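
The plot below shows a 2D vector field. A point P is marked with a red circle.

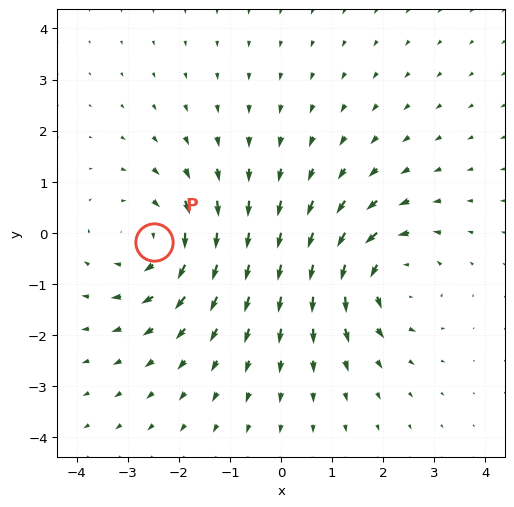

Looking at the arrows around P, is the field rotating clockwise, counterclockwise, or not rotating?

Near P at (-2.5, -0.2) the arrows circulate clockwise. The curl (z-component) there is about -4; negative curl means clockwise rotation.

clockwise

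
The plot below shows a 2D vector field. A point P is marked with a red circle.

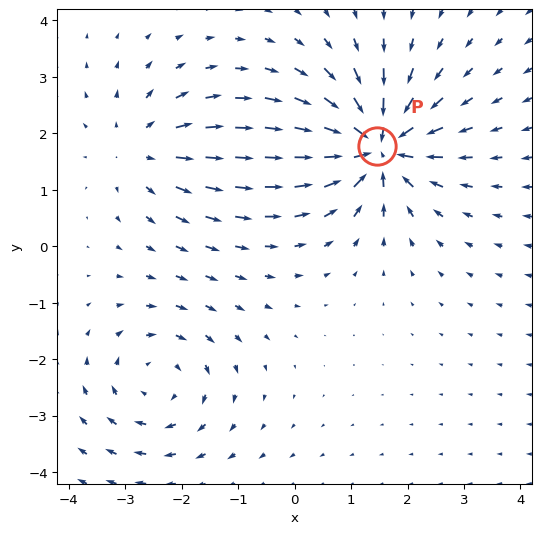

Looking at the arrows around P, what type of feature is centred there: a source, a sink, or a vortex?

At P (1.5, 1.8) the arrows converge inward. Divergence about -7, curl ≈0 — negative divergence with near-zero curl is a sink.

sink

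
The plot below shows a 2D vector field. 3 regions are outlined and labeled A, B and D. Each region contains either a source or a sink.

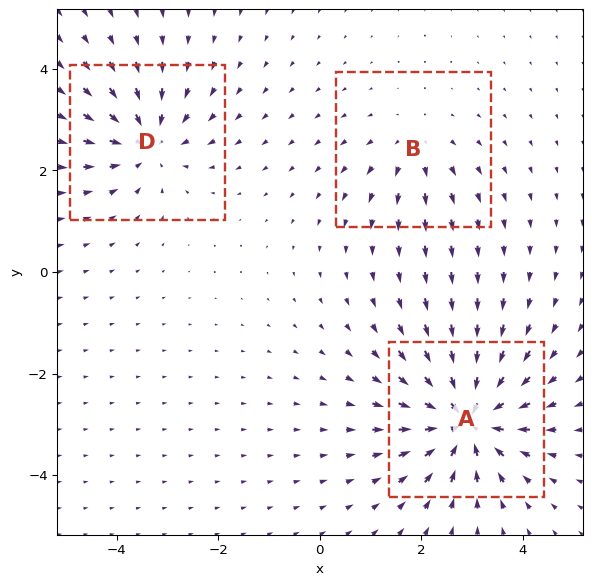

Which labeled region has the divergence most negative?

Divergence at each region's feature centre — A: about -6, B: about +2, D: about -4. Region A is most negative.

A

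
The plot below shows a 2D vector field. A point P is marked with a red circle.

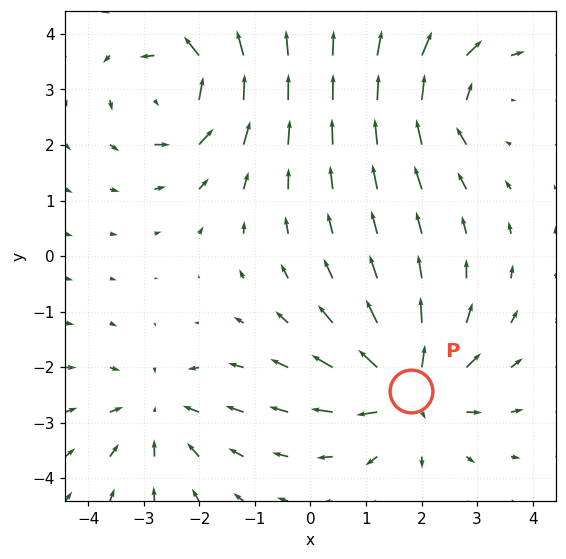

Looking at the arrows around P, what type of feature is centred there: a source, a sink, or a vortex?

source

At P (1.8, -2.4) the arrows spread outward. Divergence about +5, curl ≈0 — positive divergence with near-zero curl is a source.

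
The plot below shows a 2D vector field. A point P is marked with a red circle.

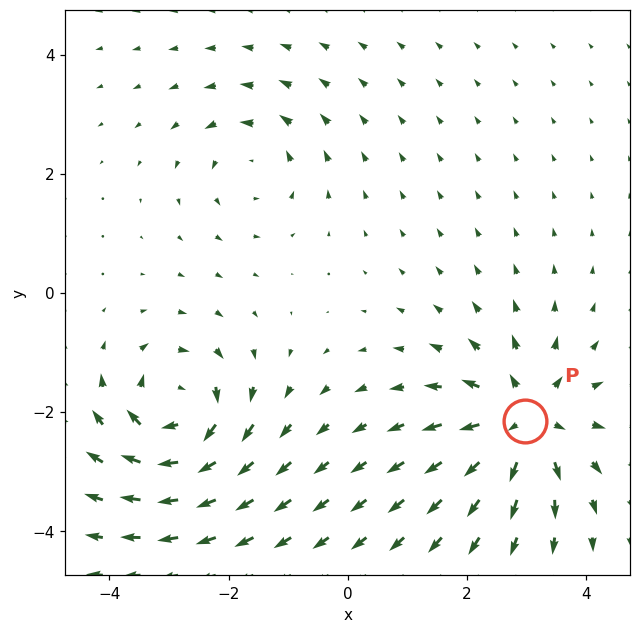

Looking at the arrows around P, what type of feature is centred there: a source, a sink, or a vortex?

At P (3.0, -2.2) the arrows spread outward. Divergence about +5, curl ≈0 — positive divergence with near-zero curl is a source.

source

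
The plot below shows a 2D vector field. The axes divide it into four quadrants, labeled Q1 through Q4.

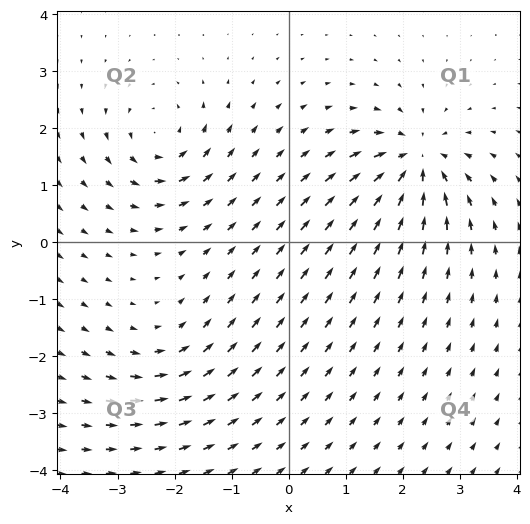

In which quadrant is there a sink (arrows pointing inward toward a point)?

The sink sits at approximately (2.2, 1.4), which lies in quadrant Q1. The divergence there is about -7, negative as expected for a sink.

Q1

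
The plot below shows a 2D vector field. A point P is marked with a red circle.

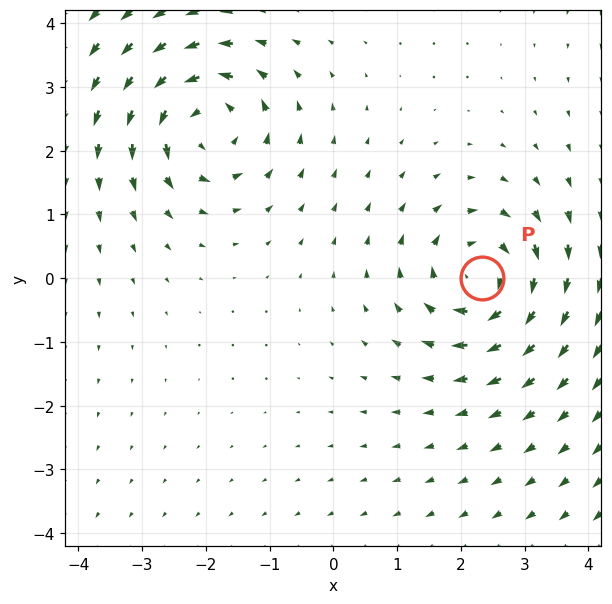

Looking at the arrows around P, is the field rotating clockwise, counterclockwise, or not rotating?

clockwise

Near P at (2.3, 0.0) the arrows circulate clockwise. The curl (z-component) there is about -4; negative curl means clockwise rotation.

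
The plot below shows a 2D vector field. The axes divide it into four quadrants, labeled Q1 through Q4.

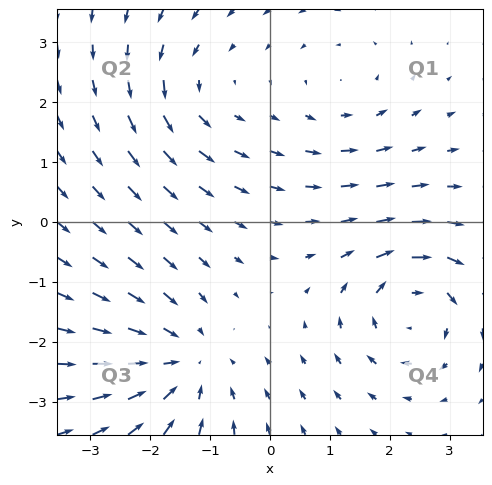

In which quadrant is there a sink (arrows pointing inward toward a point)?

The sink sits at approximately (-1.5, -2.4), which lies in quadrant Q3. The divergence there is about -4, negative as expected for a sink.

Q3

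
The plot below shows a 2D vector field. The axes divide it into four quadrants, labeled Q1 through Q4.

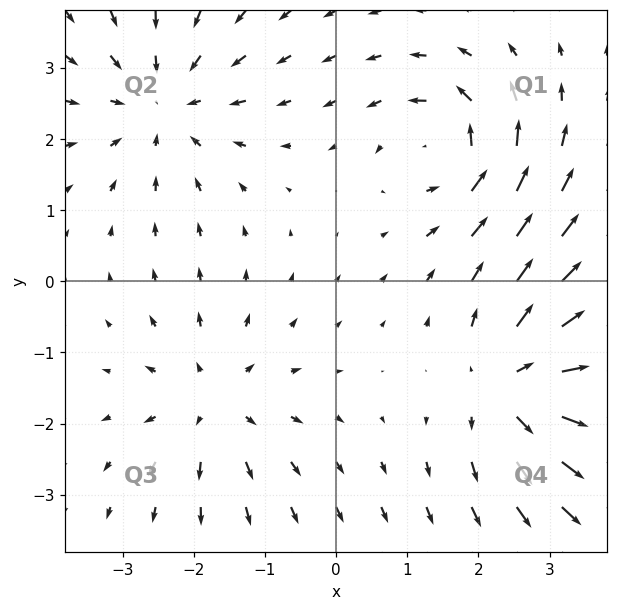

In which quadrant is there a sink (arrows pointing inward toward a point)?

Q2

The sink sits at approximately (-2.4, 2.5), which lies in quadrant Q2. The divergence there is about -4, negative as expected for a sink.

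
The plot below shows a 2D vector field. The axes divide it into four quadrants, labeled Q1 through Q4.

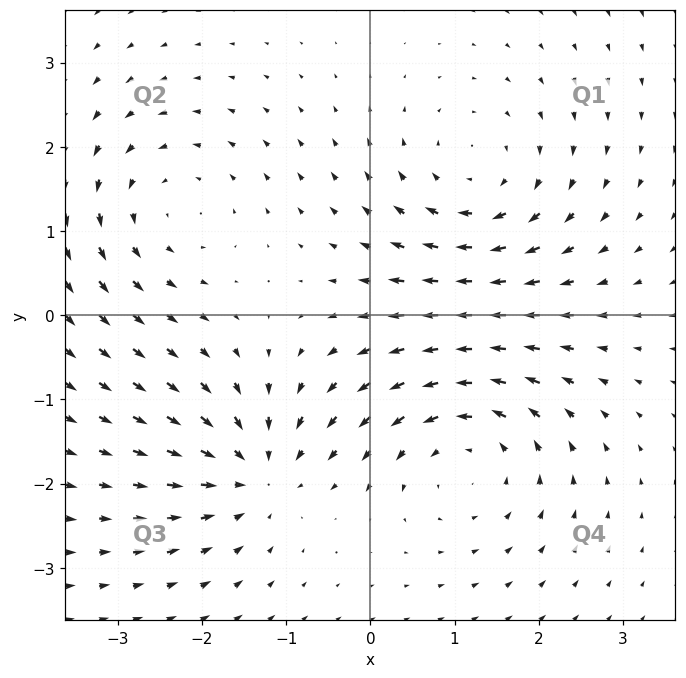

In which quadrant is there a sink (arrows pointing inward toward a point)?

The sink sits at approximately (-1.4, -1.9), which lies in quadrant Q3. The divergence there is about -5, negative as expected for a sink.

Q3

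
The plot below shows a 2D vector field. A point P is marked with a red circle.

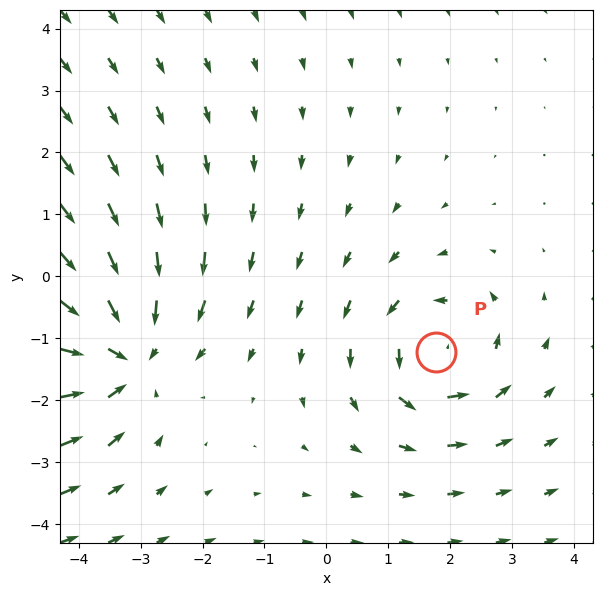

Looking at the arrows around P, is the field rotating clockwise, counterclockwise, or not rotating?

counterclockwise

Near P at (1.8, -1.2) the arrows circulate counterclockwise. The curl (z-component) there is about +4; positive curl means counterclockwise rotation.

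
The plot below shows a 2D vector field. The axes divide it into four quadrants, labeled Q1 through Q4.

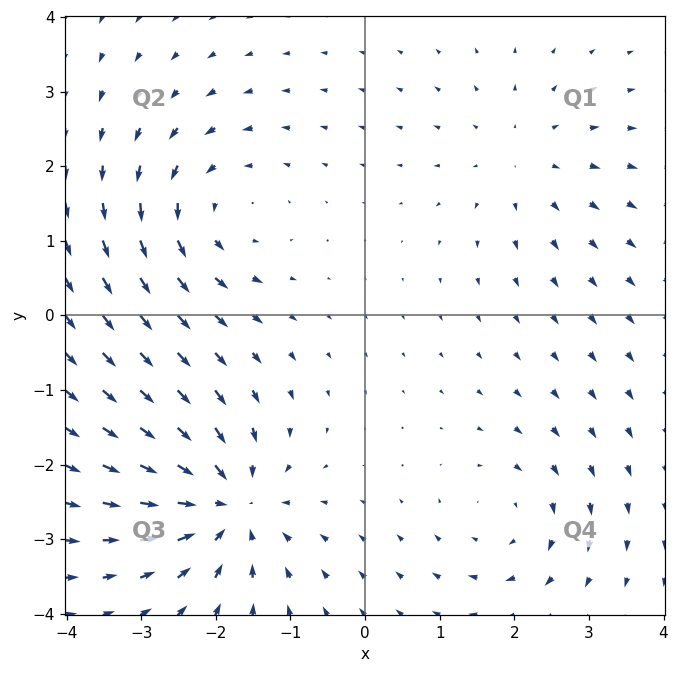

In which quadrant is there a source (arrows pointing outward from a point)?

The source sits at approximately (2.1, 2.1), which lies in quadrant Q1. The divergence there is about +3, positive as expected for a source.

Q1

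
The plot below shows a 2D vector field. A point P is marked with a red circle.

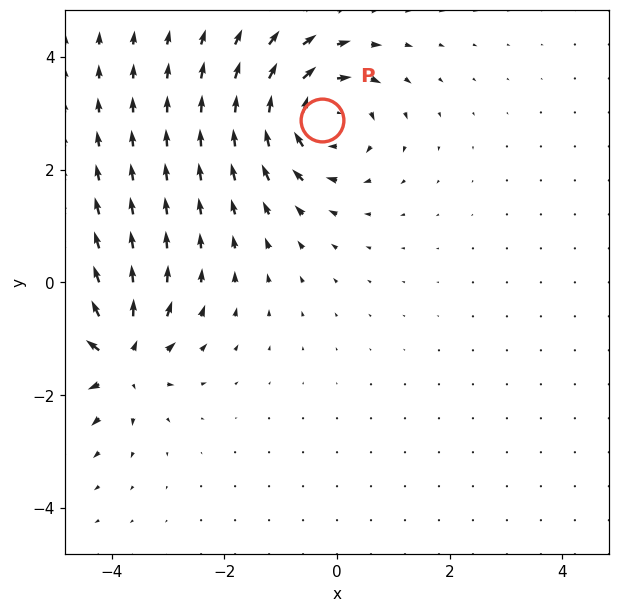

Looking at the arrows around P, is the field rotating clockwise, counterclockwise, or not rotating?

clockwise

Near P at (-0.3, 2.9) the arrows circulate clockwise. The curl (z-component) there is about -4; negative curl means clockwise rotation.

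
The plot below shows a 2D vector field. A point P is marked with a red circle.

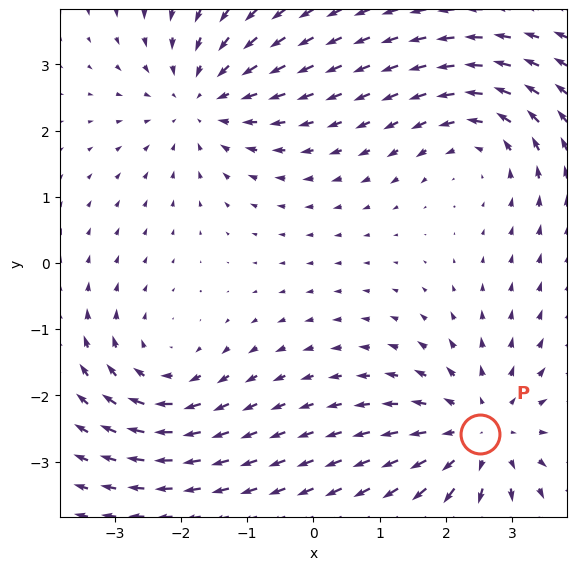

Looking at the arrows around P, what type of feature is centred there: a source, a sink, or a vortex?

At P (2.5, -2.6) the arrows spread outward. Divergence about +3, curl ≈0 — positive divergence with near-zero curl is a source.

source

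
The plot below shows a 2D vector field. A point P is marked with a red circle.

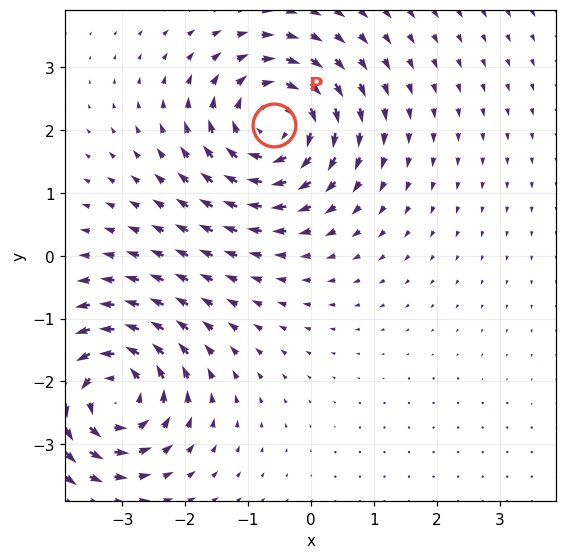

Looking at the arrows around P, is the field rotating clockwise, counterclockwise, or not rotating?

clockwise

Near P at (-0.6, 2.1) the arrows circulate clockwise. The curl (z-component) there is about -3; negative curl means clockwise rotation.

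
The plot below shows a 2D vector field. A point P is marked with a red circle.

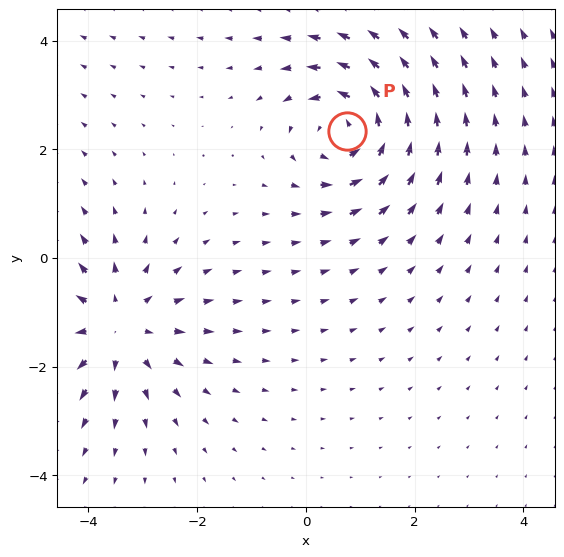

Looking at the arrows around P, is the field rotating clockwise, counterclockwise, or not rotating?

Near P at (0.8, 2.3) the arrows circulate counterclockwise. The curl (z-component) there is about +3; positive curl means counterclockwise rotation.

counterclockwise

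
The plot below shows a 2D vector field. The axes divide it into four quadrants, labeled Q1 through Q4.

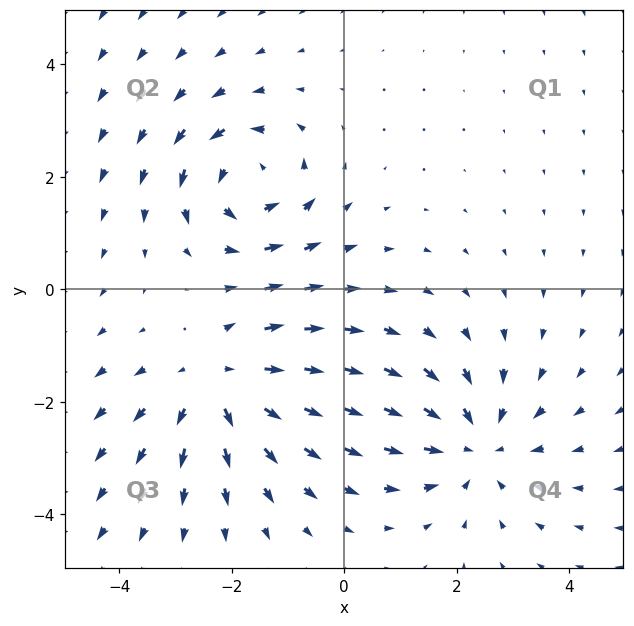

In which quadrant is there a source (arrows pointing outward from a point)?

Q3

The source sits at approximately (-2.2, -1.7), which lies in quadrant Q3. The divergence there is about +3, positive as expected for a source.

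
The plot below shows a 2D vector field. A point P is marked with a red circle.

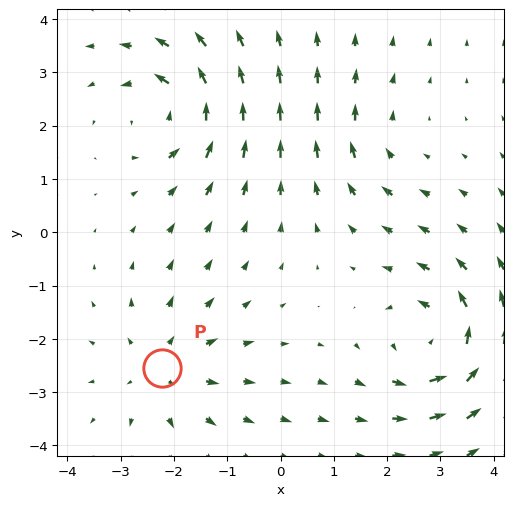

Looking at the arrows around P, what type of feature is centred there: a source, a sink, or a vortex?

At P (-2.2, -2.6) the arrows spread outward. Divergence about +3, curl ≈0 — positive divergence with near-zero curl is a source.

source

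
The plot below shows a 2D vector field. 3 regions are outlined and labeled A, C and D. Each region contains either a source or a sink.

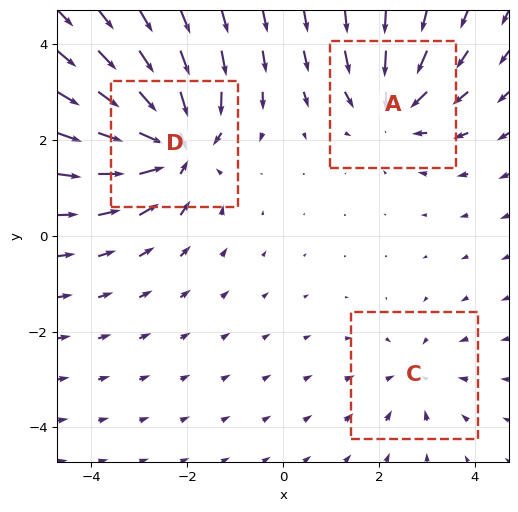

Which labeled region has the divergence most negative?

D

Divergence at each region's feature centre — A: about -3, C: about -2, D: about -5. Region D is most negative.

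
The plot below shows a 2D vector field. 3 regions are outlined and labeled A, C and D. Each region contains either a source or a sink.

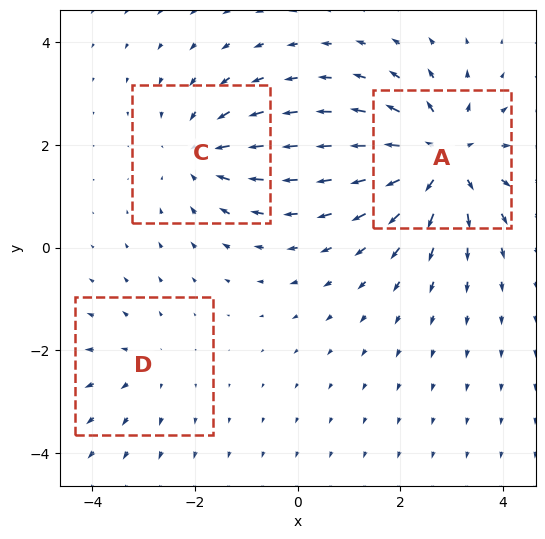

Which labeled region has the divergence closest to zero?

D

Divergence at each region's feature centre — A: about +5, C: about -3, D: about +2. Region D is closest to zero.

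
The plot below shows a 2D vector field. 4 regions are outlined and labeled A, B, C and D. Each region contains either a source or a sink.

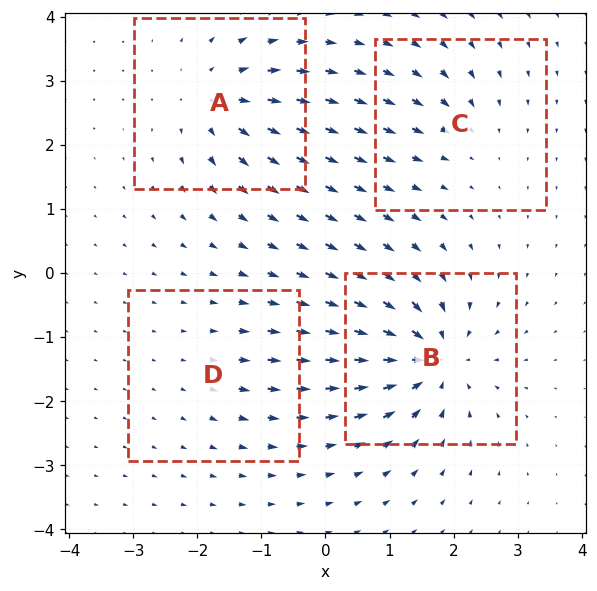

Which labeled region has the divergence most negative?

Divergence at each region's feature centre — A: about +6, B: about -9, C: about -4, D: about +2. Region B is most negative.

B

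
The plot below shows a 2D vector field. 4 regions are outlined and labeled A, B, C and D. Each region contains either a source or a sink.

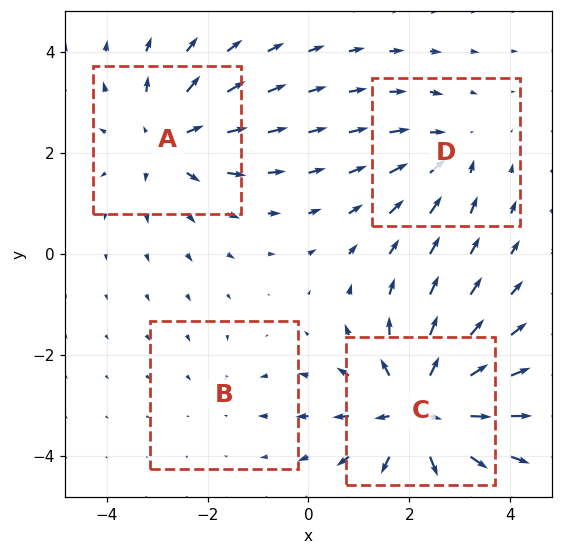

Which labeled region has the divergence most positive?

Divergence at each region's feature centre — A: about +4, B: about -2, C: about +6, D: about -3. Region C is most positive.

C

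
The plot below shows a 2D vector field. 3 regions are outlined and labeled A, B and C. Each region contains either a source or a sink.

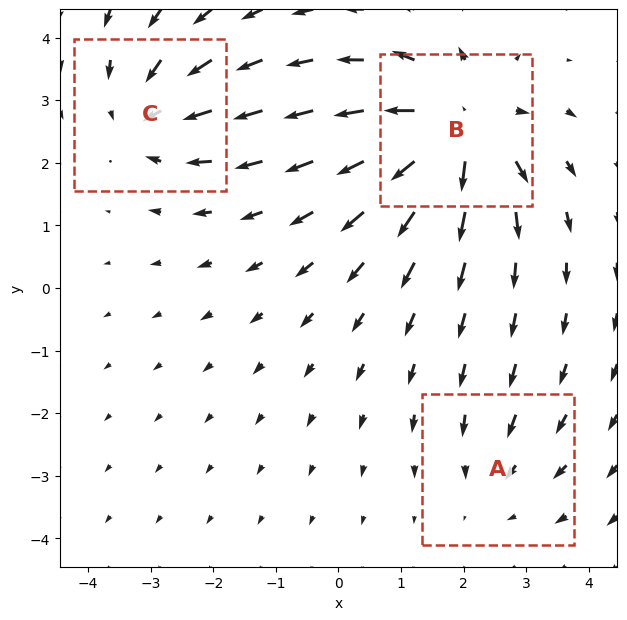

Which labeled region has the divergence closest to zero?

Divergence at each region's feature centre — A: about -2, B: about +6, C: about -4. Region A is closest to zero.

A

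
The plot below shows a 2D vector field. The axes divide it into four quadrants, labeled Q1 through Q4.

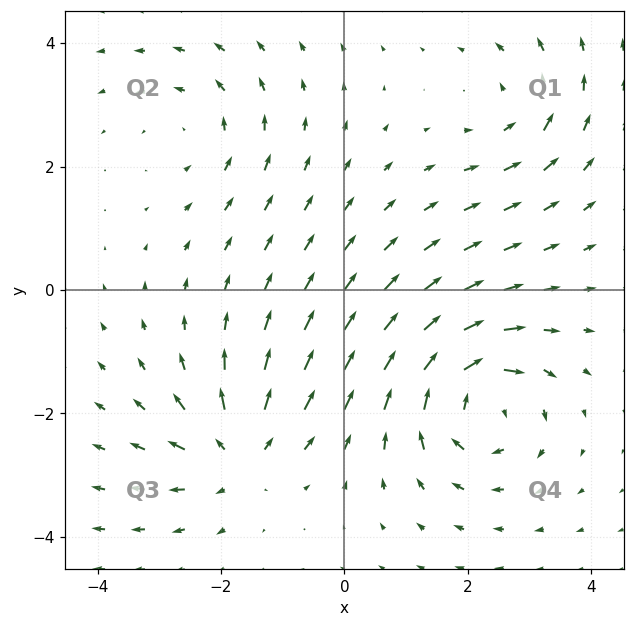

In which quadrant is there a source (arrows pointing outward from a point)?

Q3

The source sits at approximately (-1.7, -2.6), which lies in quadrant Q3. The divergence there is about +5, positive as expected for a source.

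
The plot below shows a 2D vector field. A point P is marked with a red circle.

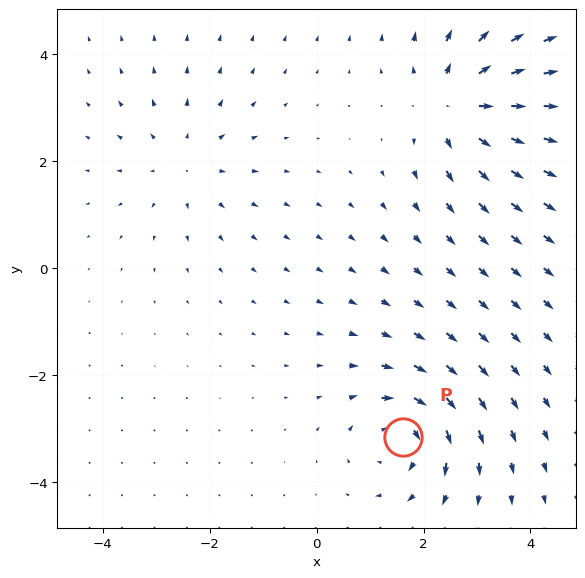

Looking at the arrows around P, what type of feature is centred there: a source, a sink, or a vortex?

At P (1.6, -3.2) the arrows circulate clockwise. Divergence ≈0, curl about -5 — near-zero divergence with nonzero curl is a vortex.

vortex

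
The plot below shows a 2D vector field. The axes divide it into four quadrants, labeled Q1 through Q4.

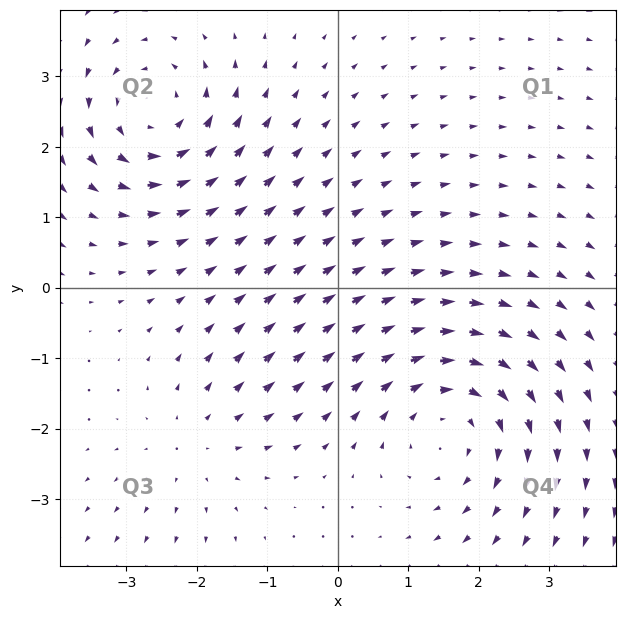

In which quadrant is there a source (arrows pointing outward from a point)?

Q3

The source sits at approximately (-2.0, -2.2), which lies in quadrant Q3. The divergence there is about +2, positive as expected for a source.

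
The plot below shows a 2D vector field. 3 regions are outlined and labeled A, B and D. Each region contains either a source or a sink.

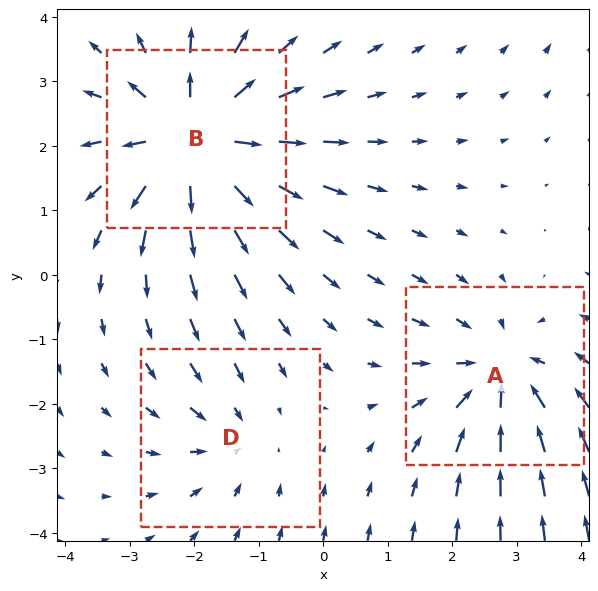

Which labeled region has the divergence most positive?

Divergence at each region's feature centre — A: about -3, B: about +5, D: about -2. Region B is most positive.

B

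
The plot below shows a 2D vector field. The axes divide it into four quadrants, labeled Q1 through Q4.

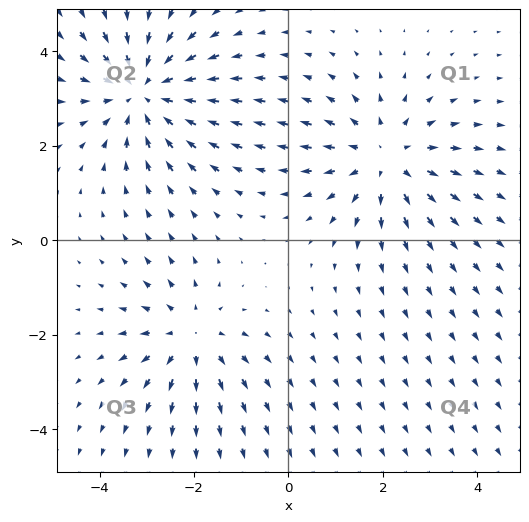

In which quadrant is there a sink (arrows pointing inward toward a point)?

The sink sits at approximately (-3.1, 3.1), which lies in quadrant Q2. The divergence there is about -4, negative as expected for a sink.

Q2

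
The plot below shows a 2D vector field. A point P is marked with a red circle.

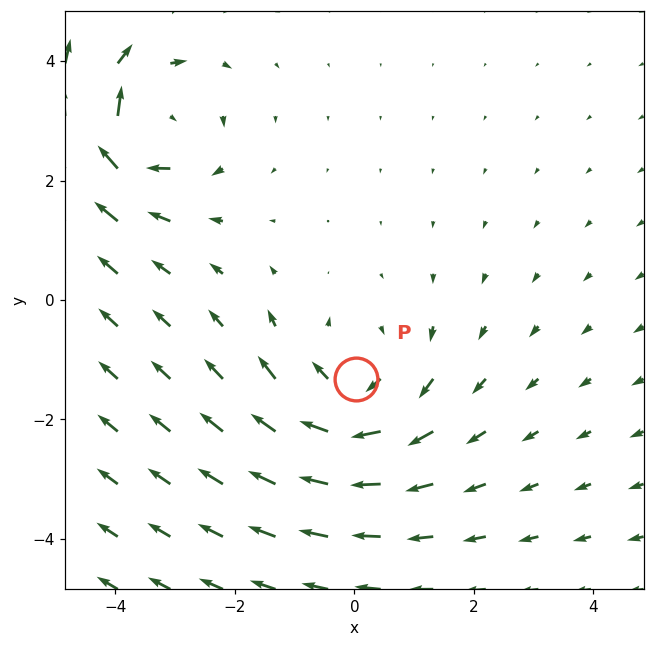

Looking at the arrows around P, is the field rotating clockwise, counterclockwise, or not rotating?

clockwise

Near P at (0.0, -1.3) the arrows circulate clockwise. The curl (z-component) there is about -3; negative curl means clockwise rotation.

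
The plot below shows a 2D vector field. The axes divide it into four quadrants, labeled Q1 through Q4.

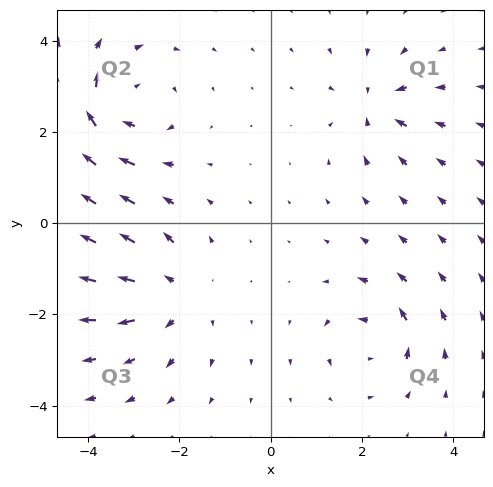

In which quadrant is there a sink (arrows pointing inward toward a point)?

Q1

The sink sits at approximately (2.3, 2.6), which lies in quadrant Q1. The divergence there is about -4, negative as expected for a sink.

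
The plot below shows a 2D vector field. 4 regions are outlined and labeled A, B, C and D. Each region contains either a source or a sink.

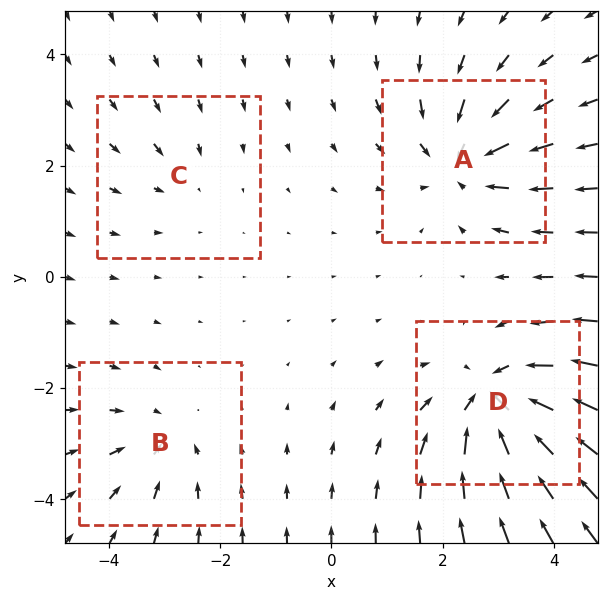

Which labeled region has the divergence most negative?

D

Divergence at each region's feature centre — A: about -5, B: about -3, C: about -2, D: about -7. Region D is most negative.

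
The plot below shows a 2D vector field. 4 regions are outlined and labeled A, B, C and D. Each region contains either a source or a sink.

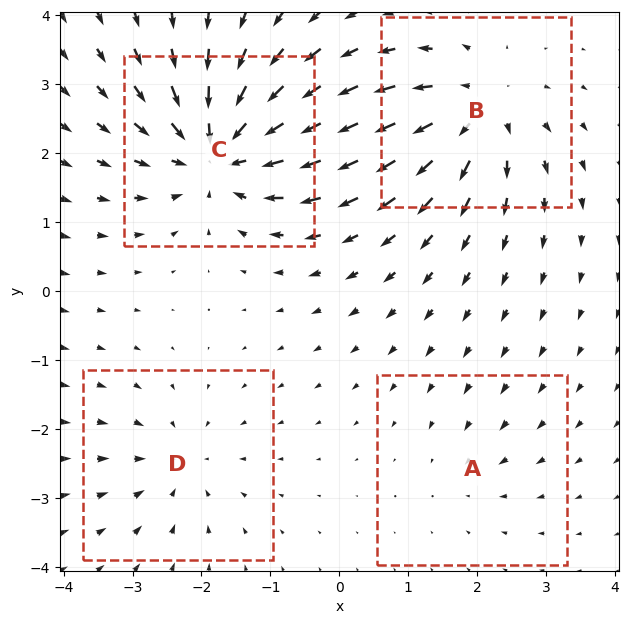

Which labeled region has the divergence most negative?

C

Divergence at each region's feature centre — A: about -2, B: about +6, C: about -8, D: about -4. Region C is most negative.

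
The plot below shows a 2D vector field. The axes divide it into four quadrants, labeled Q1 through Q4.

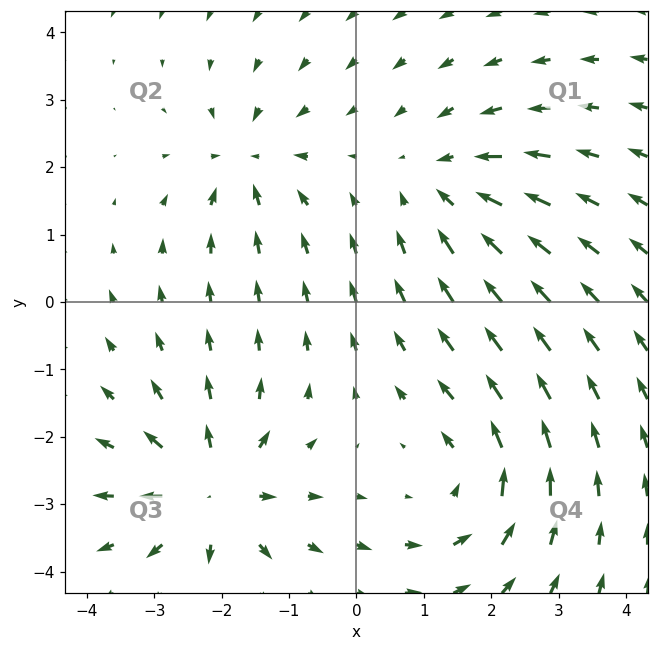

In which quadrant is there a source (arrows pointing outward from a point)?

The source sits at approximately (-2.1, -2.8), which lies in quadrant Q3. The divergence there is about +5, positive as expected for a source.

Q3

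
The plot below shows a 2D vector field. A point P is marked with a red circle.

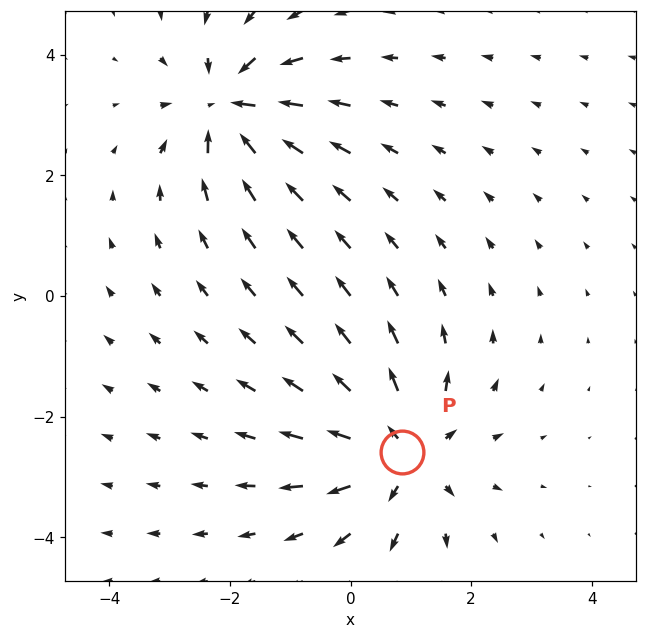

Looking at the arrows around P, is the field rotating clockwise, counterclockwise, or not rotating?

not rotating

Near P at (0.8, -2.6) the arrows show no circulation. The curl there is ≈0.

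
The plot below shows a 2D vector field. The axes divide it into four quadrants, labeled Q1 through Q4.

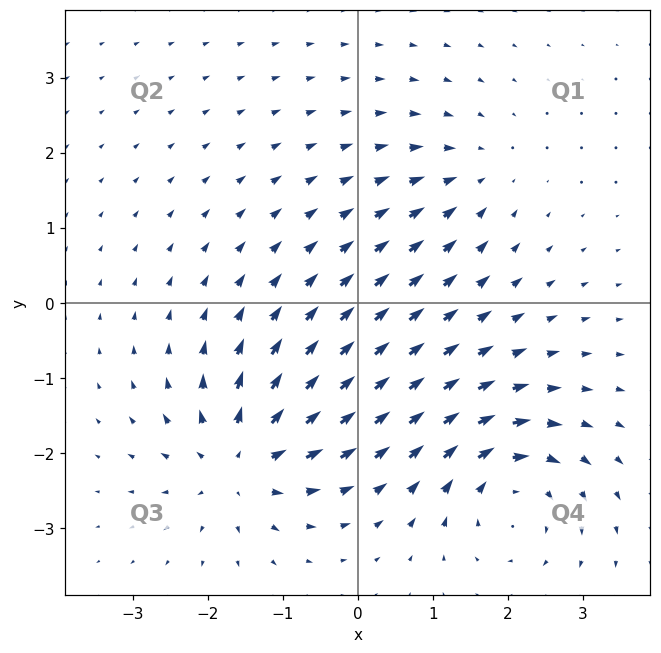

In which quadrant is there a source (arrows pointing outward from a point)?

Q3

The source sits at approximately (-1.6, -2.1), which lies in quadrant Q3. The divergence there is about +6, positive as expected for a source.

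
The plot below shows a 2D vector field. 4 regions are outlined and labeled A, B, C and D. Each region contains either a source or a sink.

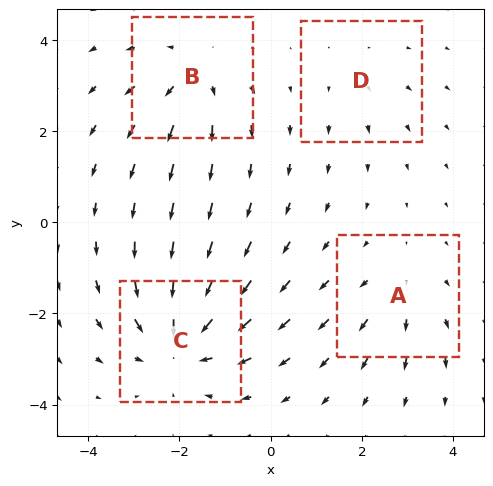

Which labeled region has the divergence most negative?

C

Divergence at each region's feature centre — A: about +3, B: about +4, C: about -6, D: about +2. Region C is most negative.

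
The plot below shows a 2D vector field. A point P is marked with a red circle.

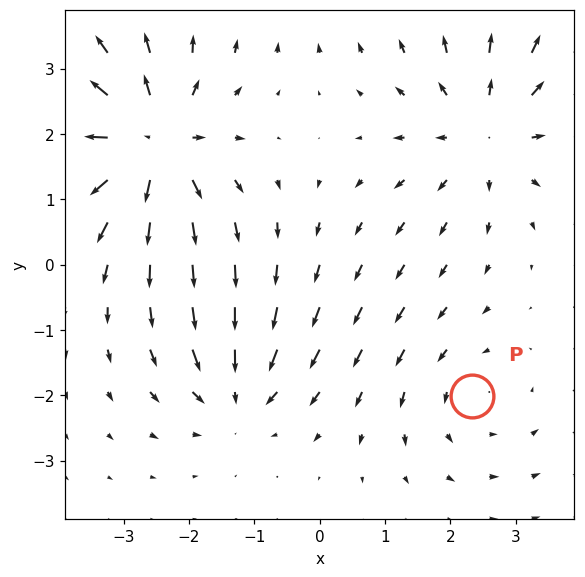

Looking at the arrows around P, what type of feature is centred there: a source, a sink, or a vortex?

At P (2.3, -2.0) the arrows circulate counterclockwise. Divergence ≈0, curl about +2 — near-zero divergence with nonzero curl is a vortex.

vortex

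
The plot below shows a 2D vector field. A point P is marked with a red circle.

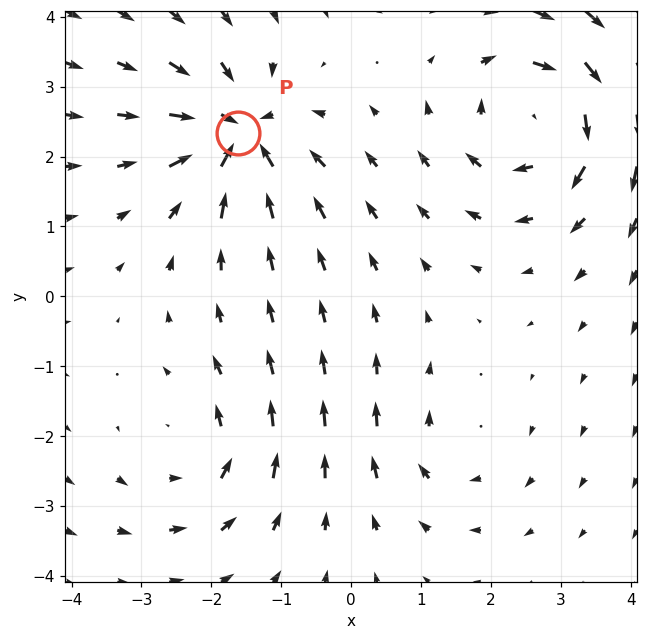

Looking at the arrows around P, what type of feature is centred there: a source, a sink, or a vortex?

sink

At P (-1.6, 2.3) the arrows converge inward. Divergence about -6, curl ≈0 — negative divergence with near-zero curl is a sink.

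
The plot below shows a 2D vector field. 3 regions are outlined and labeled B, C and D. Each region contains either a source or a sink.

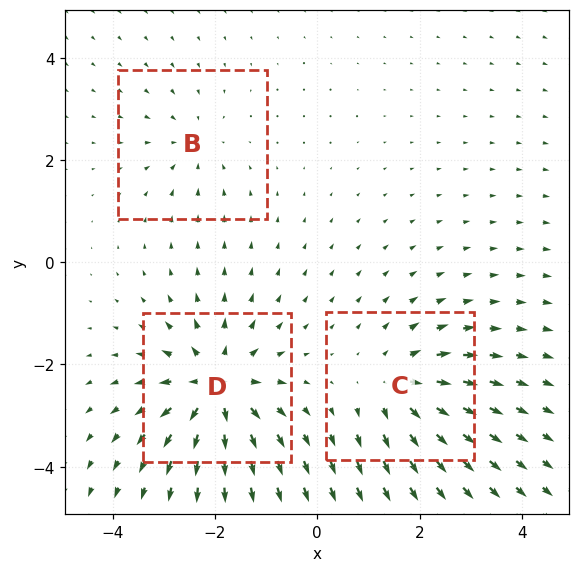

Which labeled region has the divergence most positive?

D

Divergence at each region's feature centre — B: about -2, C: about +4, D: about +6. Region D is most positive.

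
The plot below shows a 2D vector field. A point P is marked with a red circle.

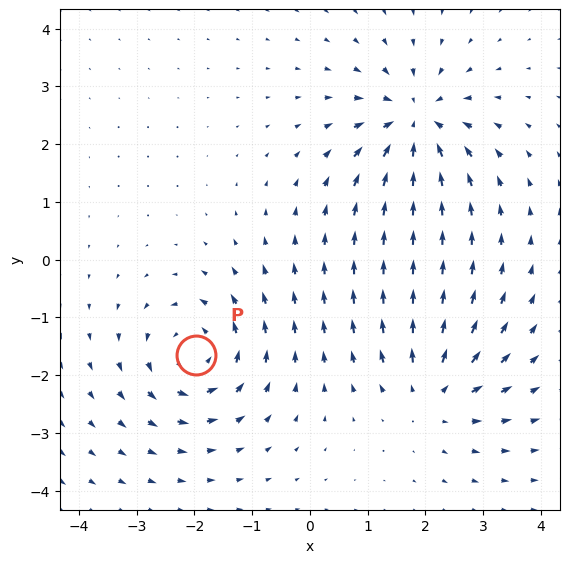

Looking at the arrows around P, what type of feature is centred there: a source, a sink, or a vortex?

vortex

At P (-2.0, -1.7) the arrows circulate counterclockwise. Divergence ≈0, curl about +5 — near-zero divergence with nonzero curl is a vortex.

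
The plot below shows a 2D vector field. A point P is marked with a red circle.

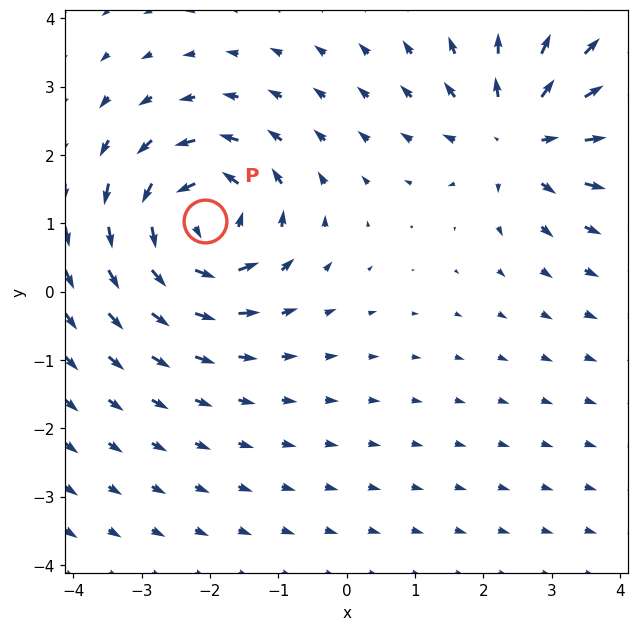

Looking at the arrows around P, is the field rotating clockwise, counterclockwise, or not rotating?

Near P at (-2.1, 1.0) the arrows circulate counterclockwise. The curl (z-component) there is about +5; positive curl means counterclockwise rotation.

counterclockwise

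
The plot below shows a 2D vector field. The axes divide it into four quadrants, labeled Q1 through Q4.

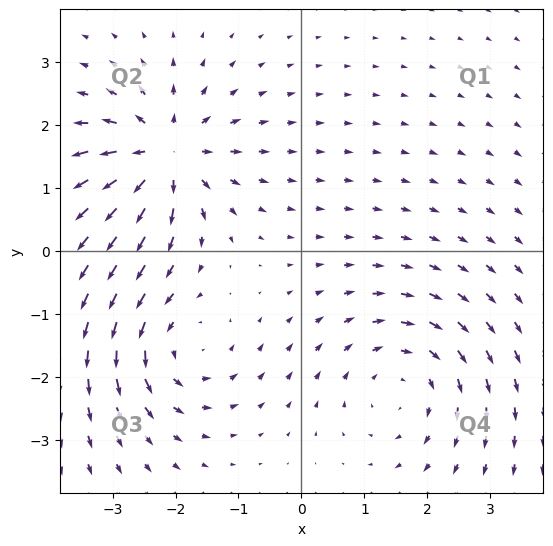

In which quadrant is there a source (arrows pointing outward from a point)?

The source sits at approximately (-2.2, 1.5), which lies in quadrant Q2. The divergence there is about +6, positive as expected for a source.

Q2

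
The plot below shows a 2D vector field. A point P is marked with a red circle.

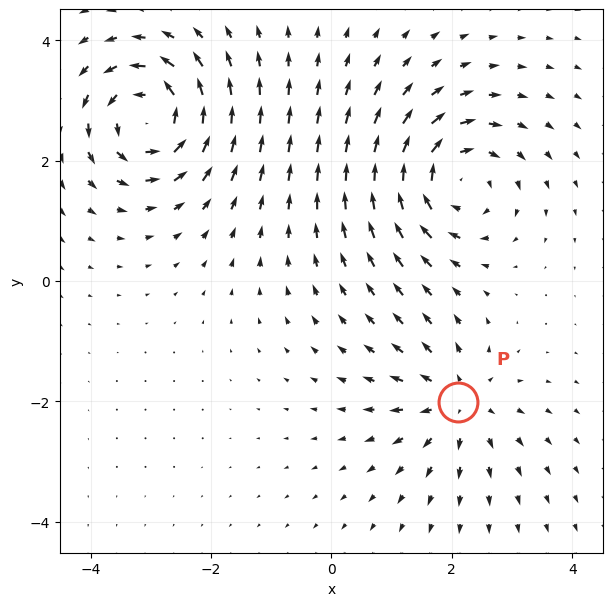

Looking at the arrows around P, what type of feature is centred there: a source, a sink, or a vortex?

At P (2.1, -2.0) the arrows spread outward. Divergence about +4, curl ≈0 — positive divergence with near-zero curl is a source.

source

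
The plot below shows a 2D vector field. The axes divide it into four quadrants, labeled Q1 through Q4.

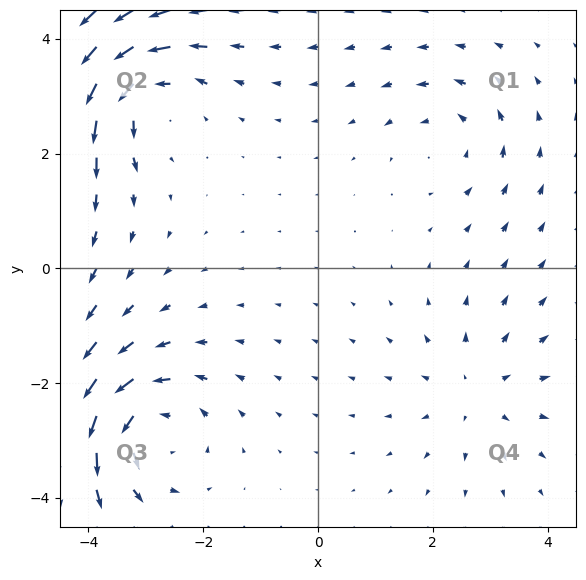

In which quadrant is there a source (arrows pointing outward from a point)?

Q4

The source sits at approximately (2.8, -2.1), which lies in quadrant Q4. The divergence there is about +2, positive as expected for a source.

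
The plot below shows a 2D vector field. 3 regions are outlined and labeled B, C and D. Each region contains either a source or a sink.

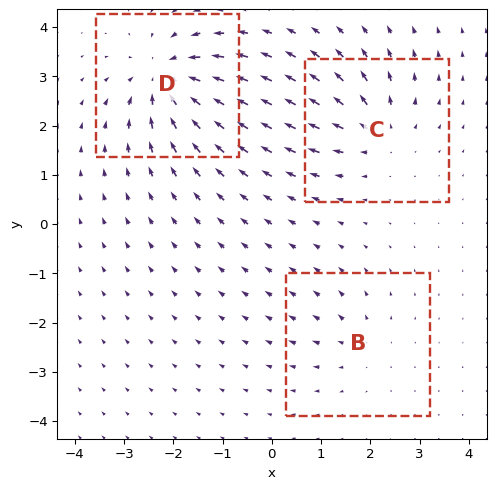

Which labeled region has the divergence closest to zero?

B

Divergence at each region's feature centre — B: about +2, C: about +4, D: about -6. Region B is closest to zero.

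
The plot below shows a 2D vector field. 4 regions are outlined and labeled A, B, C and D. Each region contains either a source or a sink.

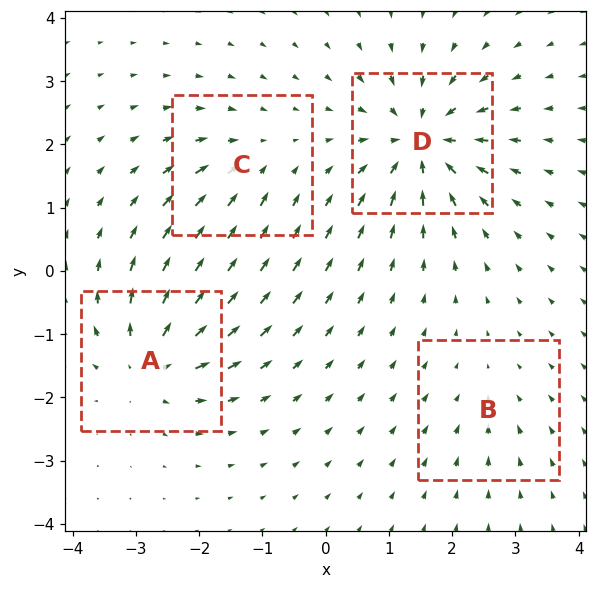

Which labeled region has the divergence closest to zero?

B

Divergence at each region's feature centre — A: about +7, B: about -2, C: about -4, D: about -8. Region B is closest to zero.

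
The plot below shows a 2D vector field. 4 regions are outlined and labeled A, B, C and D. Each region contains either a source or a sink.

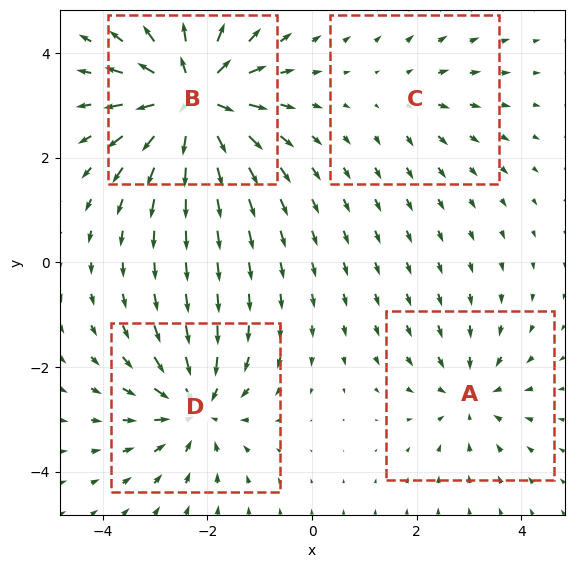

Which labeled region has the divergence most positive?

Divergence at each region's feature centre — A: about -4, B: about +8, C: about +2, D: about -5. Region B is most positive.

B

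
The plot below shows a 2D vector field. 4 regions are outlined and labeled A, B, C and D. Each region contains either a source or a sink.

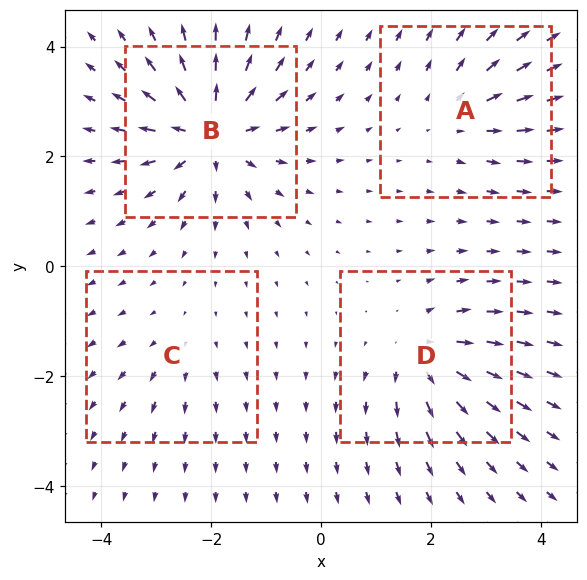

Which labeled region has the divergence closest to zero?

C

Divergence at each region's feature centre — A: about +4, B: about +9, C: about +2, D: about +6. Region C is closest to zero.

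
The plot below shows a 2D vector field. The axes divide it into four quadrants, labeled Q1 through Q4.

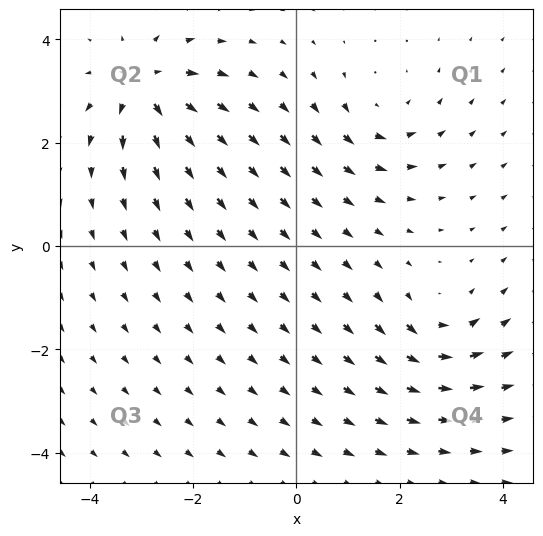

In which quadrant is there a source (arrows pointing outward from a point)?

The source sits at approximately (-3.0, 3.1), which lies in quadrant Q2. The divergence there is about +6, positive as expected for a source.

Q2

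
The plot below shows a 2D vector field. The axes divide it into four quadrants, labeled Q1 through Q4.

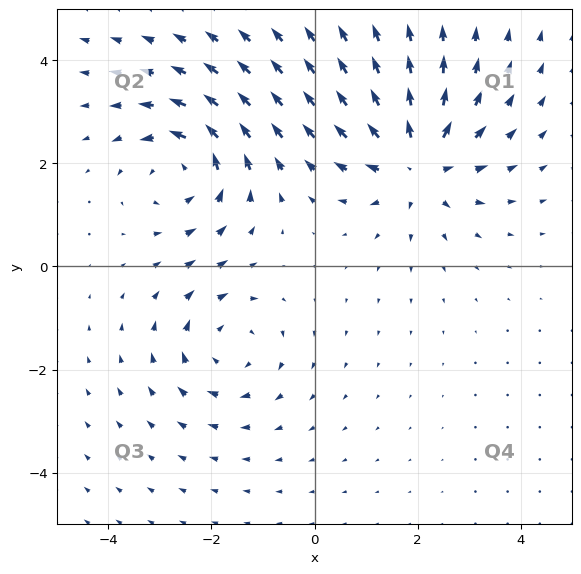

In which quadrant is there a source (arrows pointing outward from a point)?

The source sits at approximately (2.0, 2.0), which lies in quadrant Q1. The divergence there is about +4, positive as expected for a source.

Q1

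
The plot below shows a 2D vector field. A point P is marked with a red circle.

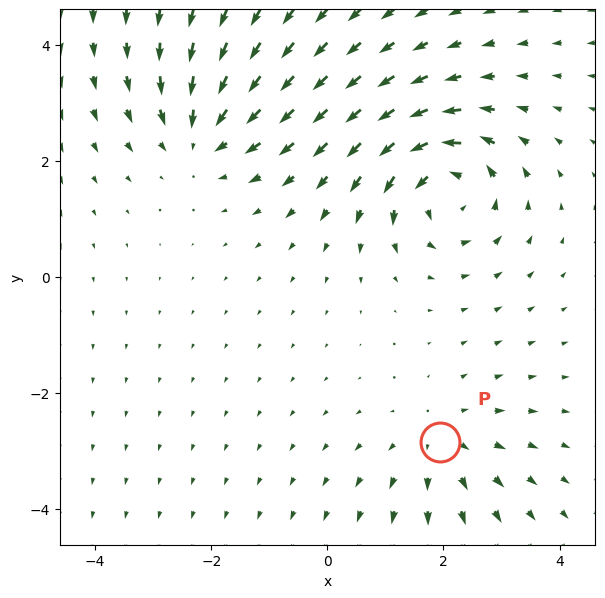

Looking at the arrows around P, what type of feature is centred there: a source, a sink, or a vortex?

At P (1.9, -2.8) the arrows spread outward. Divergence about +3, curl ≈0 — positive divergence with near-zero curl is a source.

source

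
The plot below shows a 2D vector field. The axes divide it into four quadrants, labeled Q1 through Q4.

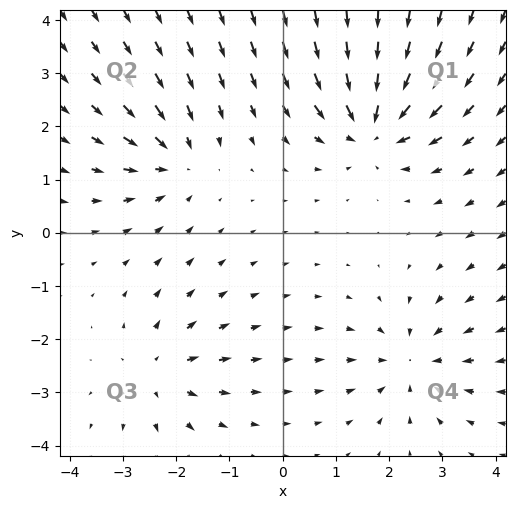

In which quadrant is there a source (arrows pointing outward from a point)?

Q3

The source sits at approximately (-2.3, -2.6), which lies in quadrant Q3. The divergence there is about +4, positive as expected for a source.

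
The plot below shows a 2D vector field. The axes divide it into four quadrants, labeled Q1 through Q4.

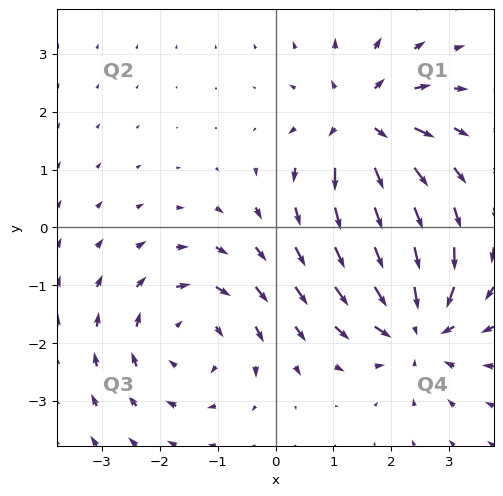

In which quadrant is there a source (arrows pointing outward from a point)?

The source sits at approximately (1.5, 1.8), which lies in quadrant Q1. The divergence there is about +6, positive as expected for a source.

Q1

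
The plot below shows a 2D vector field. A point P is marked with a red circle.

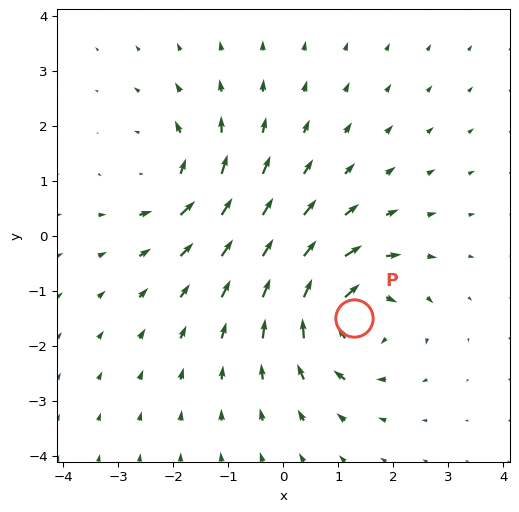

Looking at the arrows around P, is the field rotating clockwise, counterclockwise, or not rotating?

Near P at (1.3, -1.5) the arrows circulate clockwise. The curl (z-component) there is about -6; negative curl means clockwise rotation.

clockwise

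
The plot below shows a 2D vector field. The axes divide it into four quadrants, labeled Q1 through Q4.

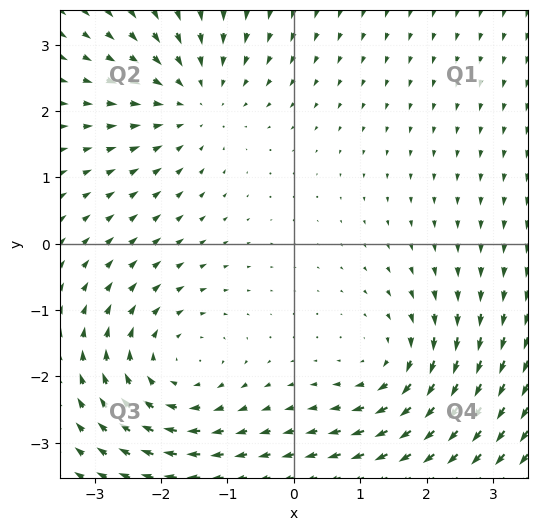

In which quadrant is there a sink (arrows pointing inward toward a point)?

Q2

The sink sits at approximately (-1.5, 2.2), which lies in quadrant Q2. The divergence there is about -3, negative as expected for a sink.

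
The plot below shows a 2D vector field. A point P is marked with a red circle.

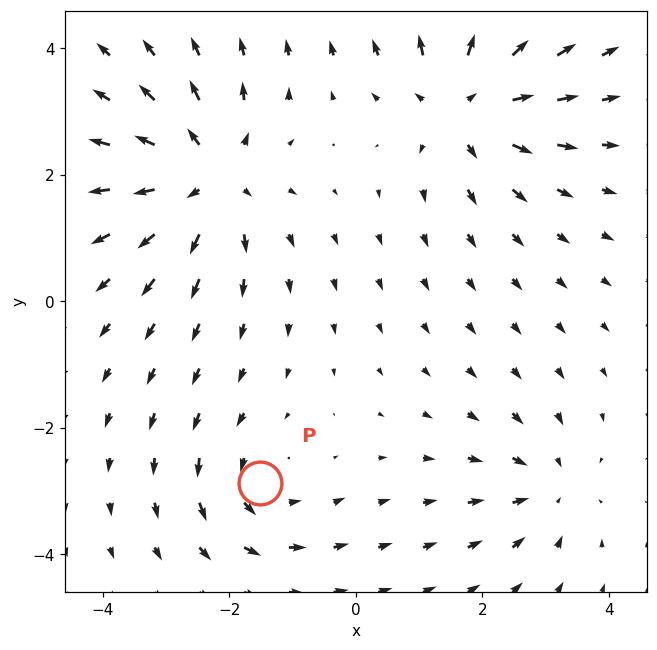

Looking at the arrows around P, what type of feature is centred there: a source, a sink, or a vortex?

At P (-1.5, -2.9) the arrows circulate counterclockwise. Divergence ≈0, curl about +3 — near-zero divergence with nonzero curl is a vortex.

vortex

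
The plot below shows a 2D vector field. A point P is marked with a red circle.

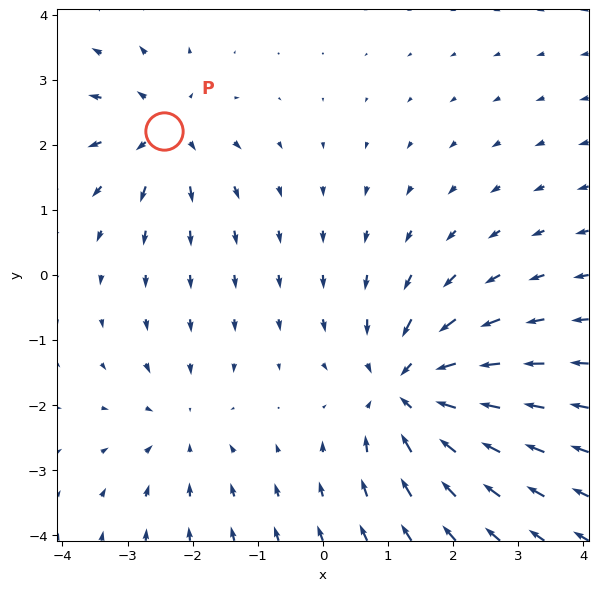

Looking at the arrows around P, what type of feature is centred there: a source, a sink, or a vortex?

source

At P (-2.4, 2.2) the arrows spread outward. Divergence about +4, curl ≈0 — positive divergence with near-zero curl is a source.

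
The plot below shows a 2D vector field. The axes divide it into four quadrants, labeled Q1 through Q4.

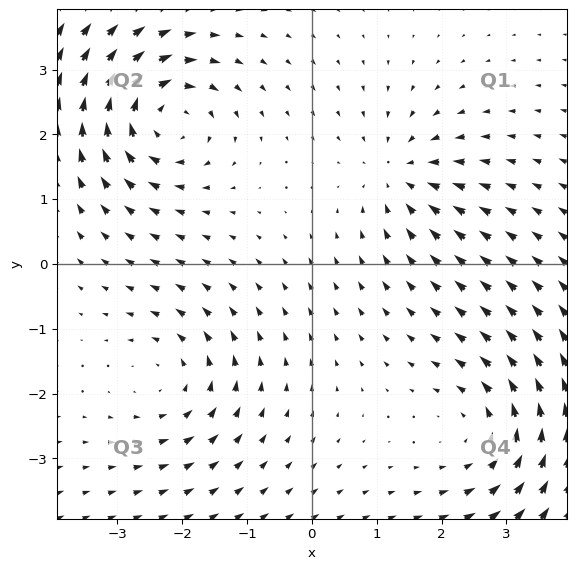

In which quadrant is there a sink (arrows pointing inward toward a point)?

The sink sits at approximately (1.4, 1.4), which lies in quadrant Q1. The divergence there is about -4, negative as expected for a sink.

Q1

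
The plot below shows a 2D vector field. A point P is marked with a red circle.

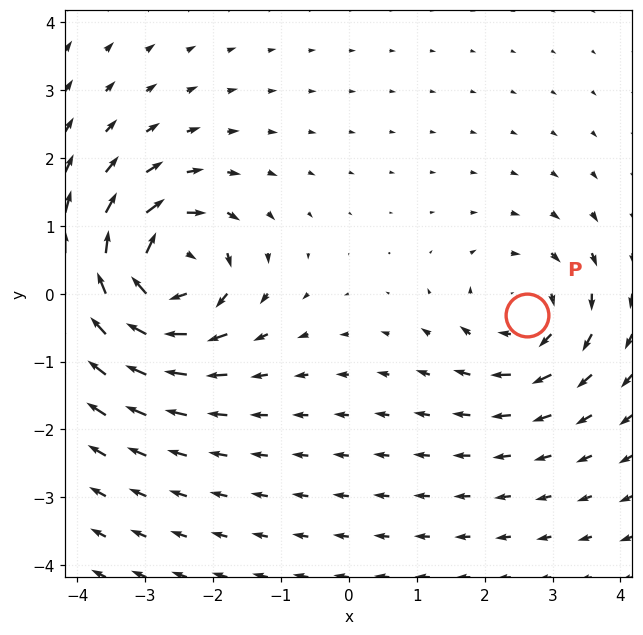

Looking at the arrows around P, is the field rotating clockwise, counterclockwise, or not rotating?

Near P at (2.6, -0.3) the arrows circulate clockwise. The curl (z-component) there is about -3; negative curl means clockwise rotation.

clockwise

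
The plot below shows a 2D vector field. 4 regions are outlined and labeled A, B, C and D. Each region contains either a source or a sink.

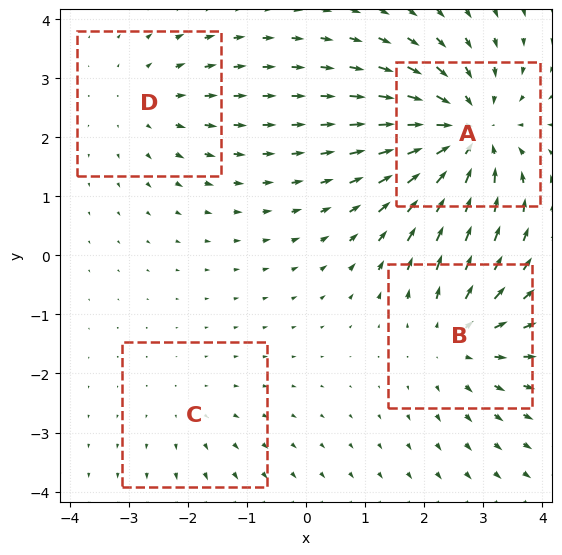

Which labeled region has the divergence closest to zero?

C

Divergence at each region's feature centre — A: about -6, B: about +4, C: about +2, D: about +3. Region C is closest to zero.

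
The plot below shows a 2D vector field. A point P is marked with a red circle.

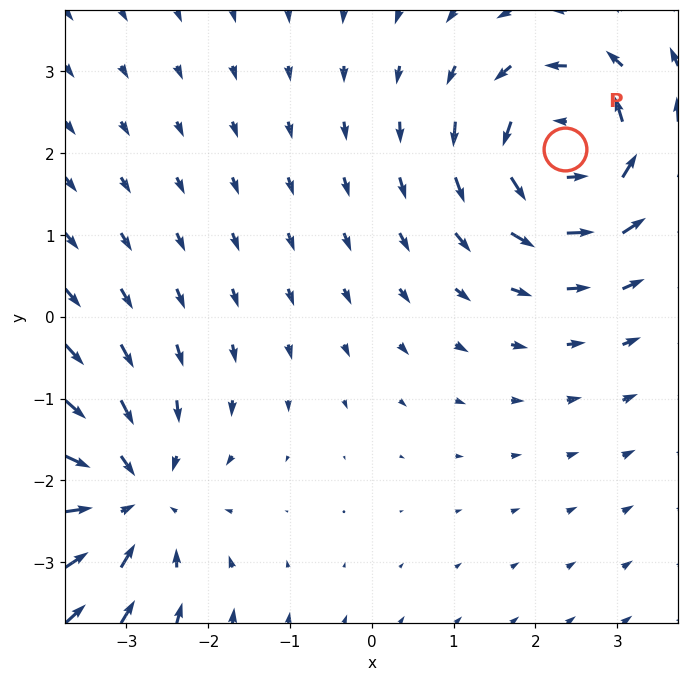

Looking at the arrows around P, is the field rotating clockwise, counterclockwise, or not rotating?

counterclockwise

Near P at (2.4, 2.0) the arrows circulate counterclockwise. The curl (z-component) there is about +6; positive curl means counterclockwise rotation.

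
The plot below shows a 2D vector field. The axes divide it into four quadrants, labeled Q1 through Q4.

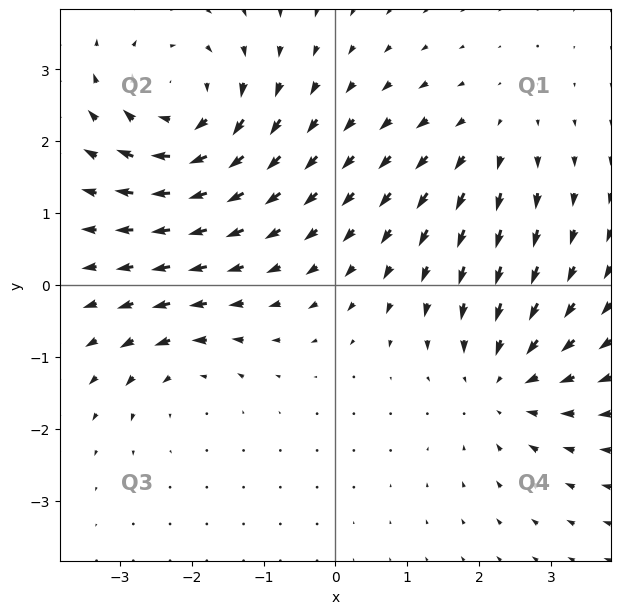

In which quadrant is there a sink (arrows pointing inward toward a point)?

The sink sits at approximately (2.4, -1.3), which lies in quadrant Q4. The divergence there is about -4, negative as expected for a sink.

Q4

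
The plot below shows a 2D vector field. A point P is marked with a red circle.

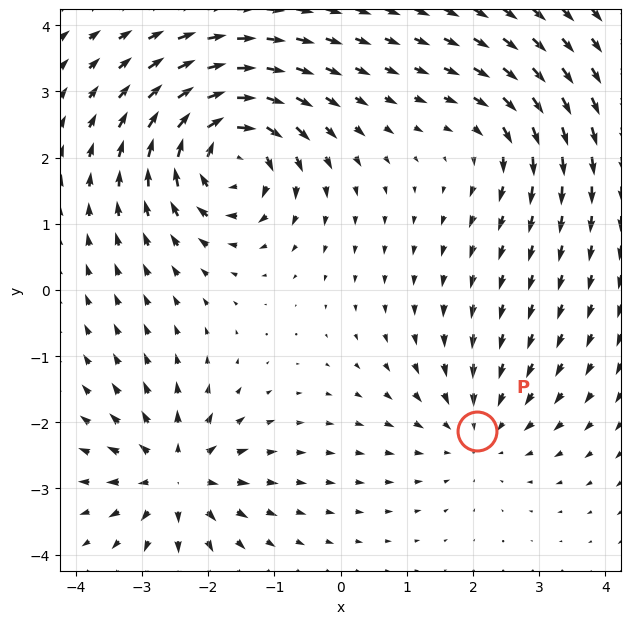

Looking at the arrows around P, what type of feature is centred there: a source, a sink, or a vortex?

sink

At P (2.1, -2.1) the arrows converge inward. Divergence about -3, curl ≈0 — negative divergence with near-zero curl is a sink.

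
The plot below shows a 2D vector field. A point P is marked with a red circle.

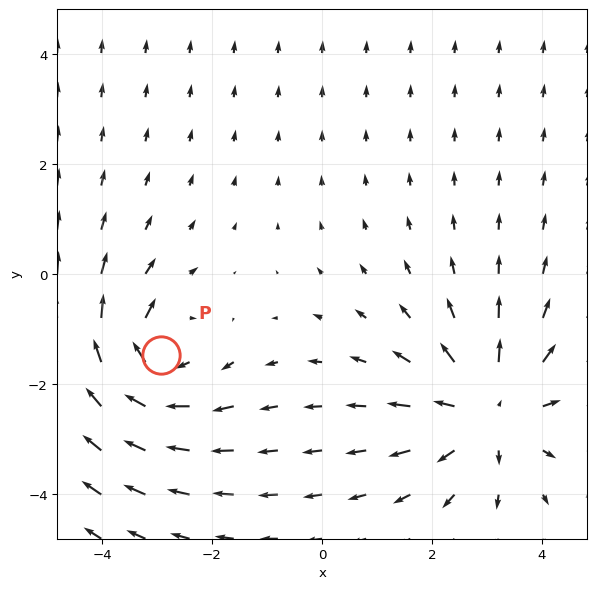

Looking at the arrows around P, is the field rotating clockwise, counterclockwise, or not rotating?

clockwise

Near P at (-2.9, -1.5) the arrows circulate clockwise. The curl (z-component) there is about -5; negative curl means clockwise rotation.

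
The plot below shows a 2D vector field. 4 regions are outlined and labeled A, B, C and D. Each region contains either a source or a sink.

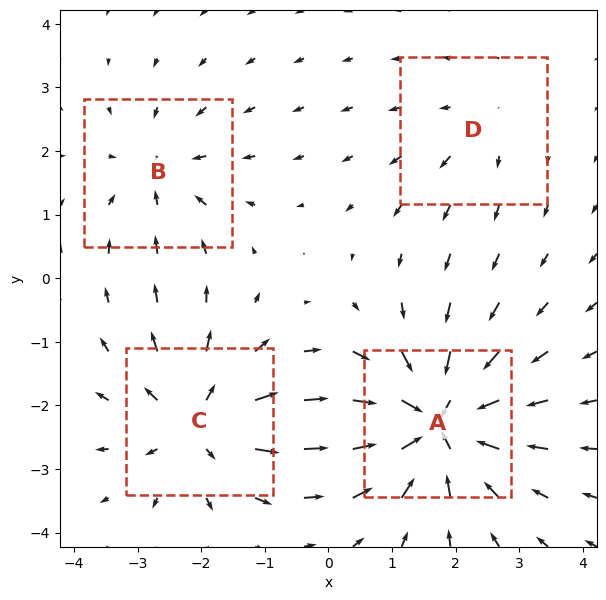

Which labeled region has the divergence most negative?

A

Divergence at each region's feature centre — A: about -7, B: about -4, C: about +6, D: about +2. Region A is most negative.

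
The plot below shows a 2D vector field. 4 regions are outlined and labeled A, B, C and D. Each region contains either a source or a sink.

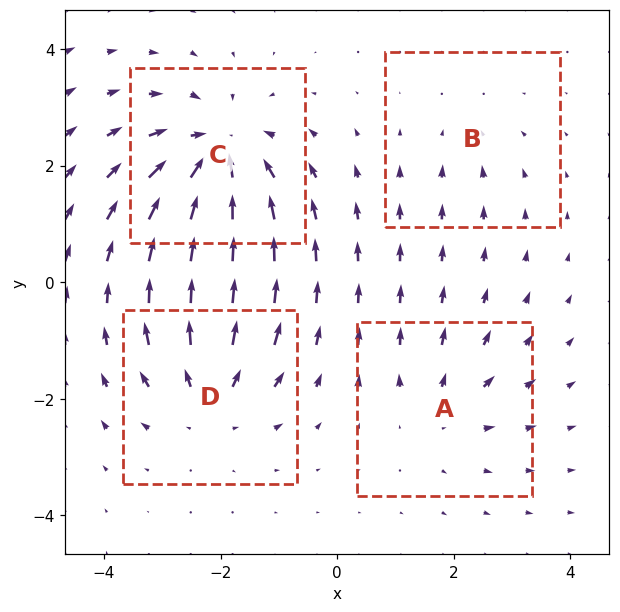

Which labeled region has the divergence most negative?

Divergence at each region's feature centre — A: about +3, B: about -2, C: about -7, D: about +5. Region C is most negative.

C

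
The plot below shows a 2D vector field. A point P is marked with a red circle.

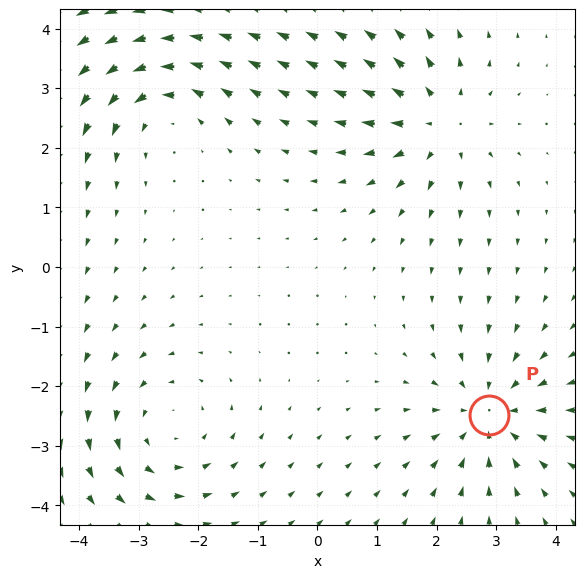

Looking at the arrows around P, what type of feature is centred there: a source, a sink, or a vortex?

sink

At P (2.9, -2.5) the arrows converge inward. Divergence about -4, curl ≈0 — negative divergence with near-zero curl is a sink.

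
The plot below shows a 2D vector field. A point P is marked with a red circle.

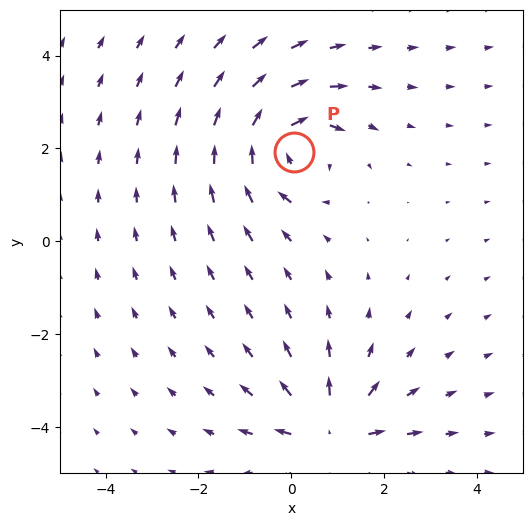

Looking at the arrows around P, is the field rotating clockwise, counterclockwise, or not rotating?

clockwise

Near P at (0.1, 1.9) the arrows circulate clockwise. The curl (z-component) there is about -3; negative curl means clockwise rotation.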